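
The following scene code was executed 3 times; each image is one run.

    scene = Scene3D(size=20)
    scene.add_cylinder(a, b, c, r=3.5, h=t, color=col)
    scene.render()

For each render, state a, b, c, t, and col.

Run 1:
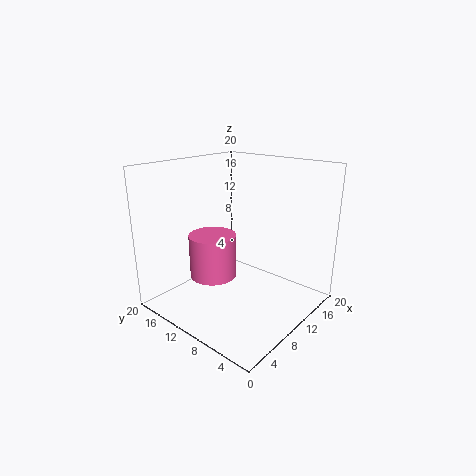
a = 9.5, b = 14.5, c = 3, t = 6.5, col = 'hotpink'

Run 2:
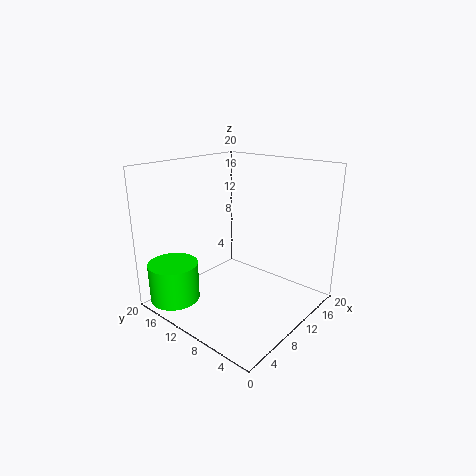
a = 3.5, b = 16.5, c = 1, t = 5.5, col = 'lime'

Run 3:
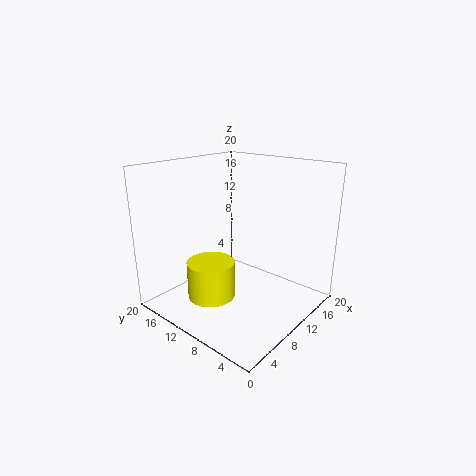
a = 8, b = 13.5, c = 0.5, t = 5.5, col = 'yellow'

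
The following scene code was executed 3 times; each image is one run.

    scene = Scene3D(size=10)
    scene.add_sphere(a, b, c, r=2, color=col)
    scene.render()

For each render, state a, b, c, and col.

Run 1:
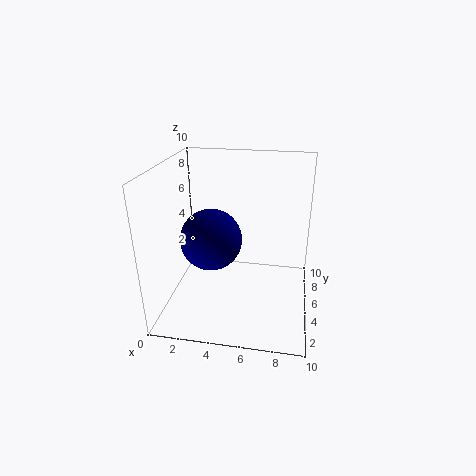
a = 3.5, b = 3.5, c = 5.5, col = 'navy'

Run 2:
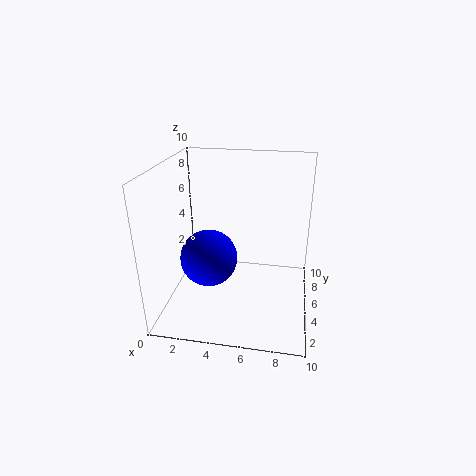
a = 3, b = 4.5, c = 3.5, col = 'blue'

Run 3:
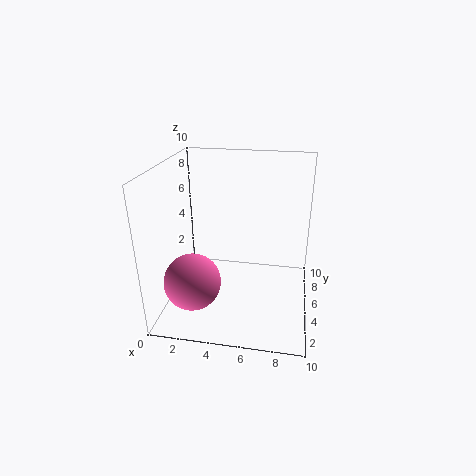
a = 2, b = 3.5, c = 2, col = 'hotpink'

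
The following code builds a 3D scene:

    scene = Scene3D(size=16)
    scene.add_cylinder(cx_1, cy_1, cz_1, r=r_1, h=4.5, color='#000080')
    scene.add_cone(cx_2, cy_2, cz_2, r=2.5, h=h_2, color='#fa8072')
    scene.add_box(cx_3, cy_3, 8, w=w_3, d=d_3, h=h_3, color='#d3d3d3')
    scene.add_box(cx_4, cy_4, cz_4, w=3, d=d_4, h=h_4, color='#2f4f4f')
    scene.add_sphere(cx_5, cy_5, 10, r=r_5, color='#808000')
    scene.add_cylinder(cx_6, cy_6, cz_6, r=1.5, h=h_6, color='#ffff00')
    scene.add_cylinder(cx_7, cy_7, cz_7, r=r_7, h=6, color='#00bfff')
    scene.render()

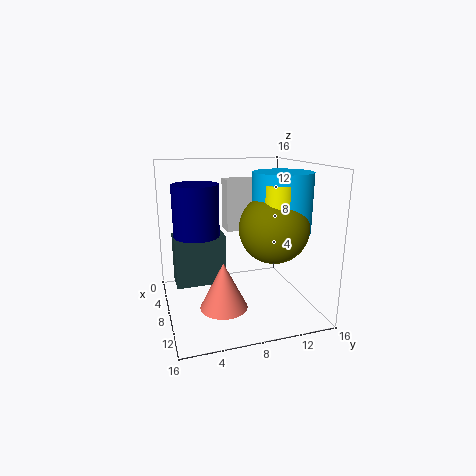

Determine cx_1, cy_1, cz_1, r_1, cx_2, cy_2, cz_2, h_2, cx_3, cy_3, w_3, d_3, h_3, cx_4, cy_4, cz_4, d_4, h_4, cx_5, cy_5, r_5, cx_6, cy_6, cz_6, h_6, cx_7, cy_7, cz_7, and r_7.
cx_1 = 13.5, cy_1 = 2.5, cz_1 = 10.5, r_1 = 2, cx_2 = 11, cy_2 = 5.5, cz_2 = 1.5, h_2 = 5, cx_3 = 3, cy_3 = 7.5, w_3 = 2.5, d_3 = 4, h_3 = 6, cx_4 = 5.5, cy_4 = 1, cz_4 = 3, d_4 = 5.5, h_4 = 5.5, cx_5 = 12, cy_5 = 10.5, r_5 = 3.5, cx_6 = 13, cy_6 = 10.5, cz_6 = 10.5, h_6 = 4, cx_7 = 11.5, cy_7 = 11.5, cz_7 = 9.5, r_7 = 3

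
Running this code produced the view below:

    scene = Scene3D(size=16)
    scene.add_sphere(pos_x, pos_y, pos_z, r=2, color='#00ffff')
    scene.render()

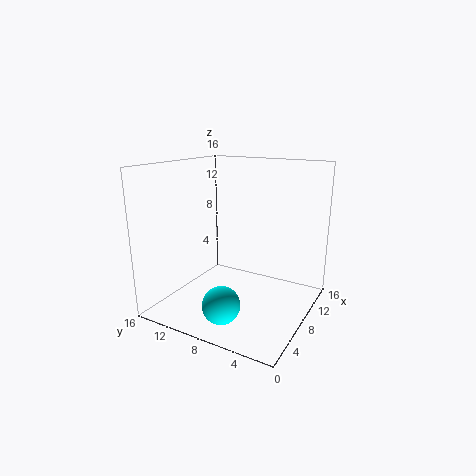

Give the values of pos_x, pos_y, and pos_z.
pos_x = 3.5
pos_y = 7.5
pos_z = 2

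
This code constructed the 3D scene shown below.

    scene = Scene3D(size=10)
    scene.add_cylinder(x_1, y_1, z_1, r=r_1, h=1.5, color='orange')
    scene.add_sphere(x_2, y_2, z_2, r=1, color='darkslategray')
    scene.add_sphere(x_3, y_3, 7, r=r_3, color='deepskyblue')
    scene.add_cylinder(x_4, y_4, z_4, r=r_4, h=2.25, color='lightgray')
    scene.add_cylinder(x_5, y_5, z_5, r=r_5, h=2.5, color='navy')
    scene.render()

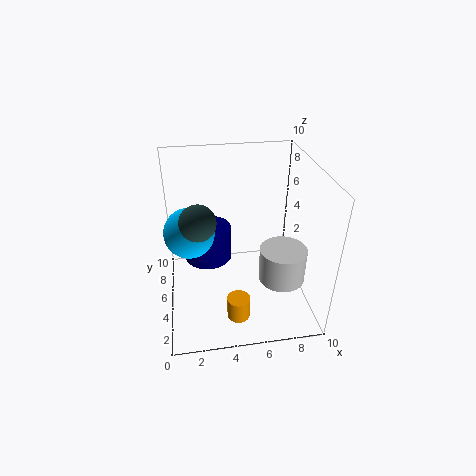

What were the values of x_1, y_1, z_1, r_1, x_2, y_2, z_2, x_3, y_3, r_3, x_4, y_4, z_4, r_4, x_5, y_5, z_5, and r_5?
x_1 = 4.5
y_1 = 1.75
z_1 = 1
r_1 = 0.75
x_2 = 2.25
y_2 = 1.5
z_2 = 8.5
x_3 = 1.75
y_3 = 3
r_3 = 1.5
x_4 = 7.5
y_4 = 2.5
z_4 = 3.25
r_4 = 1.5
x_5 = 3
y_5 = 6.75
z_5 = 2.5
r_5 = 1.75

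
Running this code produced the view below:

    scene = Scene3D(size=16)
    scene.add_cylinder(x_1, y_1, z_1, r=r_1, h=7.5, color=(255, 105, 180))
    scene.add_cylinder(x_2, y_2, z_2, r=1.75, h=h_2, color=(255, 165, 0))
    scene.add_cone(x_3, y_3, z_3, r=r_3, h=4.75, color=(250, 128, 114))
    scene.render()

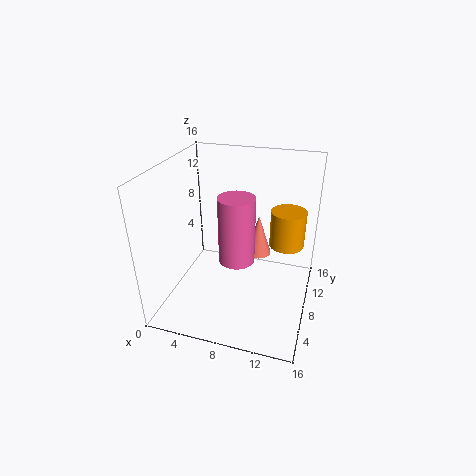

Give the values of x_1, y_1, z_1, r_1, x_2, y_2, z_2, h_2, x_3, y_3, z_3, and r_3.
x_1 = 8, y_1 = 7.5, z_1 = 5.5, r_1 = 2, x_2 = 13.5, y_2 = 7, z_2 = 8.75, h_2 = 3.75, x_3 = 9.75, y_3 = 10.5, z_3 = 5, r_3 = 1.5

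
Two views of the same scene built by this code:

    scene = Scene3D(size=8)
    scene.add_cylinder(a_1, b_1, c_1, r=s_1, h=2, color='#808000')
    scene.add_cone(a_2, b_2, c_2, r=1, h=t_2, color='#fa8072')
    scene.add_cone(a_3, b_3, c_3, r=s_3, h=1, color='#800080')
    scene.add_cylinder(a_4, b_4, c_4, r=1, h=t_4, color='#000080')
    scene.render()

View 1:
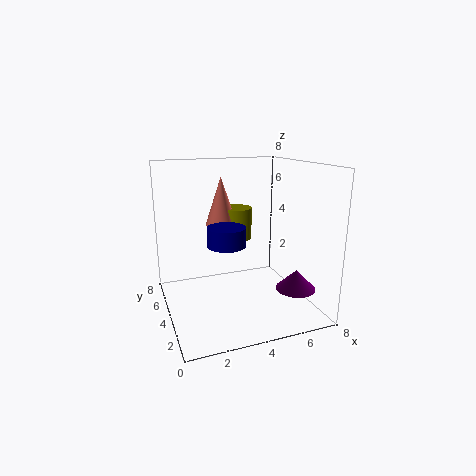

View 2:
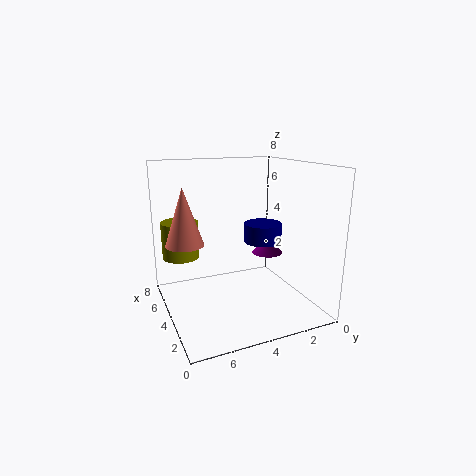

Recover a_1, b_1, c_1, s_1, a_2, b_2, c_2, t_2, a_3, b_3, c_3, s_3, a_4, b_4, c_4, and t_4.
a_1 = 5
b_1 = 7
c_1 = 3
s_1 = 1
a_2 = 4
b_2 = 7
c_2 = 4
t_2 = 3
a_3 = 6
b_3 = 1
c_3 = 2
s_3 = 1
a_4 = 3
b_4 = 3
c_4 = 4
t_4 = 1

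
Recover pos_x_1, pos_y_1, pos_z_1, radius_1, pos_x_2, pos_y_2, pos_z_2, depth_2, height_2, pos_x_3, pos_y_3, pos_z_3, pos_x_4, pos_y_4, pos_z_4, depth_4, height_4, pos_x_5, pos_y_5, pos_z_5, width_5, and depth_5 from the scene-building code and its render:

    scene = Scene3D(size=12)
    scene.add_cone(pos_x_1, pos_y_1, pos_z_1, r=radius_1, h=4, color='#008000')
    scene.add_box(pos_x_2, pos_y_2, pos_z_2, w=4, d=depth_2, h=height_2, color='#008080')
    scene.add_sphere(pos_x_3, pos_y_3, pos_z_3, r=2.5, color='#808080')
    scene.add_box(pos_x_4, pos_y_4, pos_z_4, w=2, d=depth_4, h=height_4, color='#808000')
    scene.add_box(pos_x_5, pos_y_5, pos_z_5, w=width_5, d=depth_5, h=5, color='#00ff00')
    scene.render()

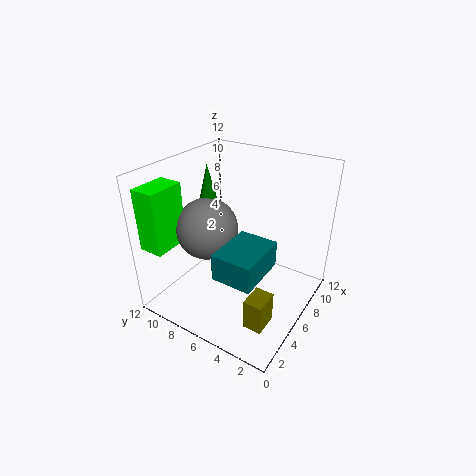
pos_x_1 = 5.5
pos_y_1 = 8.5
pos_z_1 = 8
radius_1 = 1
pos_x_2 = 1
pos_y_2 = 2
pos_z_2 = 5.5
depth_2 = 3
height_2 = 2
pos_x_3 = 4.5
pos_y_3 = 8
pos_z_3 = 7
pos_x_4 = 2
pos_y_4 = 1.5
pos_z_4 = 1
depth_4 = 1.5
height_4 = 2.5
pos_x_5 = 0.5
pos_y_5 = 9.5
pos_z_5 = 6
width_5 = 3
depth_5 = 2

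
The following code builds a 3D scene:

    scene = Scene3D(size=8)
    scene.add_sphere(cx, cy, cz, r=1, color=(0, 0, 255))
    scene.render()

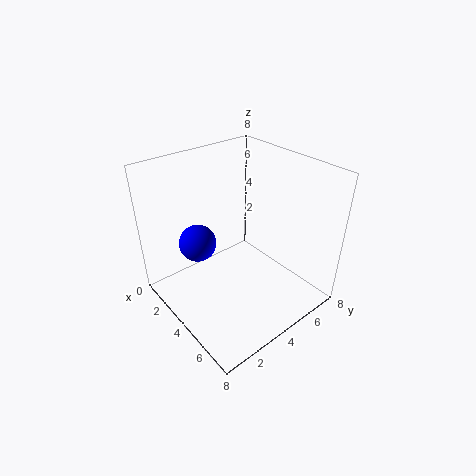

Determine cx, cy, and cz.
cx = 3
cy = 2
cz = 4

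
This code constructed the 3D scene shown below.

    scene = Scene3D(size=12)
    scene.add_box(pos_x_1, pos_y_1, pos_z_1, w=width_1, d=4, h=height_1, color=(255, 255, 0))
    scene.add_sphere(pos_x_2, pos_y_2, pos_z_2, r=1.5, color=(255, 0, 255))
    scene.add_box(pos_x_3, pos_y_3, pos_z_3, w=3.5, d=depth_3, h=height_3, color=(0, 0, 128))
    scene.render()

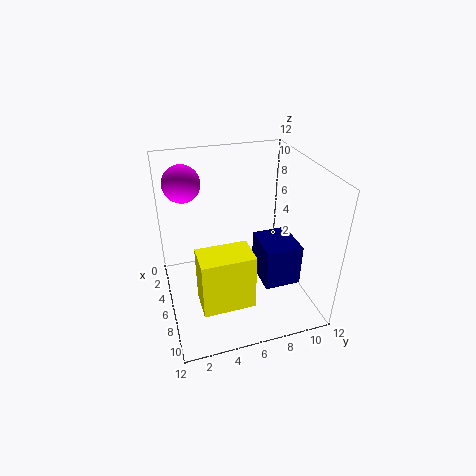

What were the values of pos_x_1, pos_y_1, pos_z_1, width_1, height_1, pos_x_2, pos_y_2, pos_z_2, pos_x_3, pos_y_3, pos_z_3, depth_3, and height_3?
pos_x_1 = 8, pos_y_1 = 2, pos_z_1 = 2.5, width_1 = 2.5, height_1 = 4.5, pos_x_2 = 4, pos_y_2 = 2, pos_z_2 = 10.5, pos_x_3 = 5.5, pos_y_3 = 7.5, pos_z_3 = 2.5, depth_3 = 3, height_3 = 3.5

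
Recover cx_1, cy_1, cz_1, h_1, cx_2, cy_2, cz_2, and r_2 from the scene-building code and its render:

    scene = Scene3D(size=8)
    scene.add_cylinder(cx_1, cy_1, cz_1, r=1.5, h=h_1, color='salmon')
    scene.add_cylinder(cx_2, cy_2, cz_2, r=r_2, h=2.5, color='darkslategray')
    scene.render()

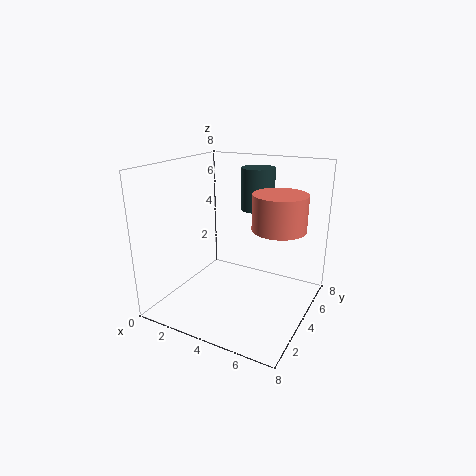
cx_1 = 6
cy_1 = 5
cz_1 = 4.5
h_1 = 2
cx_2 = 4
cy_2 = 6.5
cz_2 = 5
r_2 = 1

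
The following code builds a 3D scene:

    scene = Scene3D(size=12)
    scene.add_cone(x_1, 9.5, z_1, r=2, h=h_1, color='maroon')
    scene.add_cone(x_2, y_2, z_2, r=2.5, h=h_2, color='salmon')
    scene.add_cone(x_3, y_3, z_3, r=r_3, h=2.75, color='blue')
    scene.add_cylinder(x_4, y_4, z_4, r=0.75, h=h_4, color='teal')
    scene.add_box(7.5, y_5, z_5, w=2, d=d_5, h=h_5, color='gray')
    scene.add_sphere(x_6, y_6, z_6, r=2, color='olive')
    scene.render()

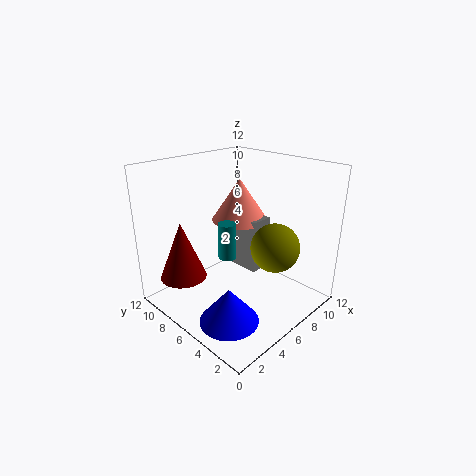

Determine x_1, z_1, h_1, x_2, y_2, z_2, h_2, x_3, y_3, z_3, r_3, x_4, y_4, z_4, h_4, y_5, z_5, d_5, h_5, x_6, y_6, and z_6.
x_1 = 2.75
z_1 = 2.25
h_1 = 5
x_2 = 8.25
y_2 = 8
z_2 = 6.5
h_2 = 3.75
x_3 = 2.25
y_3 = 3.25
z_3 = 1.25
r_3 = 2.25
x_4 = 5
y_4 = 6.25
z_4 = 4.5
h_4 = 3
y_5 = 5.5
z_5 = 2.25
d_5 = 3
h_5 = 4.75
x_6 = 7.5
y_6 = 3.25
z_6 = 5.5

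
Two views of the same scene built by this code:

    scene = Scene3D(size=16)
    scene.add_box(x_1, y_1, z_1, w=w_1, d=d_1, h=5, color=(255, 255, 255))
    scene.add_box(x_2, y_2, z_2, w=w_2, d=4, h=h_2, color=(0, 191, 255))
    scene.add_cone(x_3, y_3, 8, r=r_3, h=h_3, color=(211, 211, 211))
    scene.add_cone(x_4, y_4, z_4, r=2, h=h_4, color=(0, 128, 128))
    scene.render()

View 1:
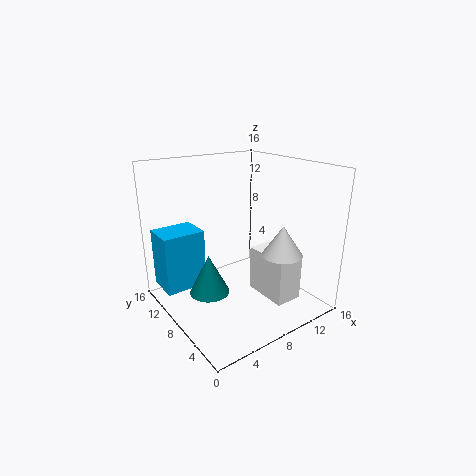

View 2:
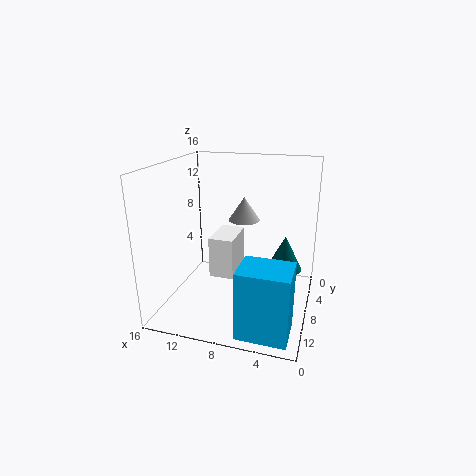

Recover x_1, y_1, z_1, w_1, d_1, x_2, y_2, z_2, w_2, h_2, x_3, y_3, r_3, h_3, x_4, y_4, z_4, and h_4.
x_1 = 9, y_1 = 2, z_1 = 2, w_1 = 3, d_1 = 5, x_2 = 1, y_2 = 12, z_2 = 1, w_2 = 5, h_2 = 7, x_3 = 9, y_3 = 2, r_3 = 2, h_3 = 3, x_4 = 3, y_4 = 6, z_4 = 4, h_4 = 4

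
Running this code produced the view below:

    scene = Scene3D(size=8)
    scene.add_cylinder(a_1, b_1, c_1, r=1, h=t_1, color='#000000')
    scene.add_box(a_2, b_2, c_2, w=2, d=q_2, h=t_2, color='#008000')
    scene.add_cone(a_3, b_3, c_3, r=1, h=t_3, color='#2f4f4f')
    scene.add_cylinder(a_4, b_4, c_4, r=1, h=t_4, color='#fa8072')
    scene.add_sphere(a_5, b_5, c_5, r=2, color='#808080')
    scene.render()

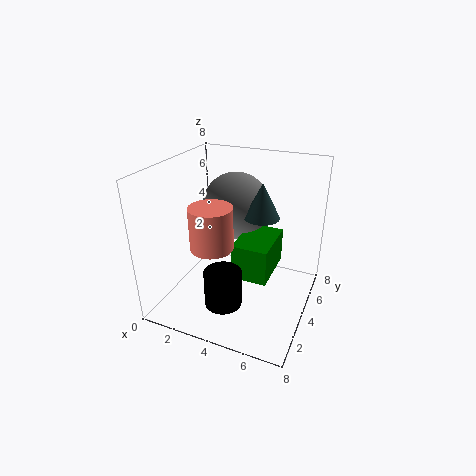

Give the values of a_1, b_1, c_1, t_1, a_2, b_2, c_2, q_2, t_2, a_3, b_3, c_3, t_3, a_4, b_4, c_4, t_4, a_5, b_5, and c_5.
a_1 = 4, b_1 = 2, c_1 = 1, t_1 = 2, a_2 = 4, b_2 = 3, c_2 = 2, q_2 = 3, t_2 = 2, a_3 = 5, b_3 = 5, c_3 = 5, t_3 = 2, a_4 = 4, b_4 = 1, c_4 = 5, t_4 = 2, a_5 = 3, b_5 = 6, c_5 = 5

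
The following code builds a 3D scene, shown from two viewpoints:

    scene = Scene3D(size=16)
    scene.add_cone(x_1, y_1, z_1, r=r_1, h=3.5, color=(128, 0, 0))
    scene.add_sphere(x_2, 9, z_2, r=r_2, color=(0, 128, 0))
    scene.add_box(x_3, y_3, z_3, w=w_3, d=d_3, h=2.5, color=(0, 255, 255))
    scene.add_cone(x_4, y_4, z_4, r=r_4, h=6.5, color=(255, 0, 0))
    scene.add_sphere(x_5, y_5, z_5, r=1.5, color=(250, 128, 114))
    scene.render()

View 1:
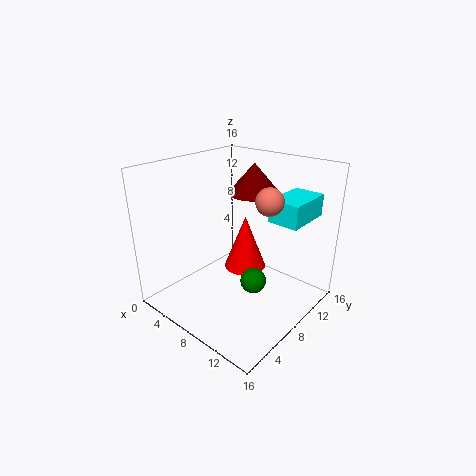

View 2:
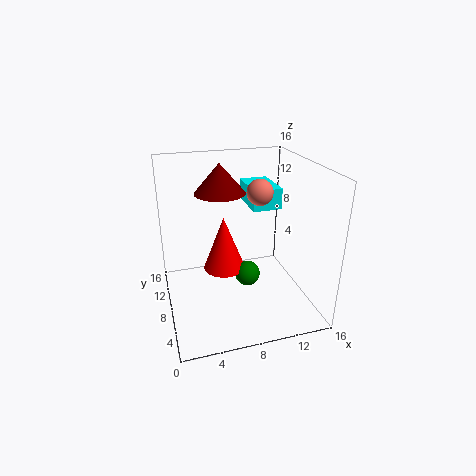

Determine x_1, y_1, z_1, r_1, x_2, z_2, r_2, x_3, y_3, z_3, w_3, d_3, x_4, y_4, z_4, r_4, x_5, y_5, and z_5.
x_1 = 7; y_1 = 12; z_1 = 12; r_1 = 3; x_2 = 9.5; z_2 = 2.5; r_2 = 1.5; x_3 = 10.5; y_3 = 10; z_3 = 10; w_3 = 3.5; d_3 = 5.5; x_4 = 7; y_4 = 10.5; z_4 = 3; r_4 = 2.5; x_5 = 11; y_5 = 9.5; z_5 = 12.5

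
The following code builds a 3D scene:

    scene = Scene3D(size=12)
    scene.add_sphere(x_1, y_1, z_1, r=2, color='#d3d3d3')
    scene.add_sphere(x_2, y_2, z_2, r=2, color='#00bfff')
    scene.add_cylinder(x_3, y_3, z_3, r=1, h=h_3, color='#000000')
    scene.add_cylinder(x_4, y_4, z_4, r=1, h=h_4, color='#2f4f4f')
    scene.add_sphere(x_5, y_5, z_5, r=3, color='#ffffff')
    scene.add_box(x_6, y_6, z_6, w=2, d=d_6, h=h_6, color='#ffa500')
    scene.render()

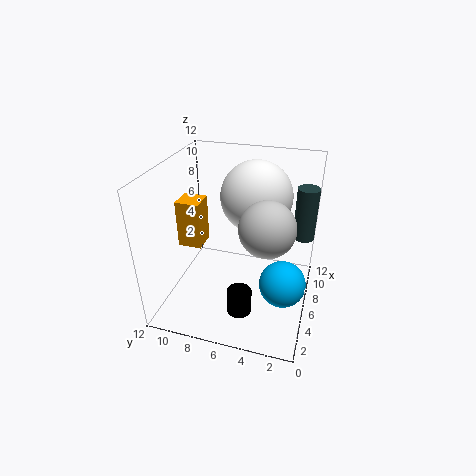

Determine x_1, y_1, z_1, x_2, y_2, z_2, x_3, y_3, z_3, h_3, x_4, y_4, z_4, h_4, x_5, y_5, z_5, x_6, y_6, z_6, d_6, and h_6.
x_1 = 3
y_1 = 3
z_1 = 9
x_2 = 6
y_2 = 2
z_2 = 2
x_3 = 3
y_3 = 5
z_3 = 1
h_3 = 2
x_4 = 11
y_4 = 1
z_4 = 4
h_4 = 5
x_5 = 8
y_5 = 5
z_5 = 9
x_6 = 5
y_6 = 9
z_6 = 5
d_6 = 2
h_6 = 4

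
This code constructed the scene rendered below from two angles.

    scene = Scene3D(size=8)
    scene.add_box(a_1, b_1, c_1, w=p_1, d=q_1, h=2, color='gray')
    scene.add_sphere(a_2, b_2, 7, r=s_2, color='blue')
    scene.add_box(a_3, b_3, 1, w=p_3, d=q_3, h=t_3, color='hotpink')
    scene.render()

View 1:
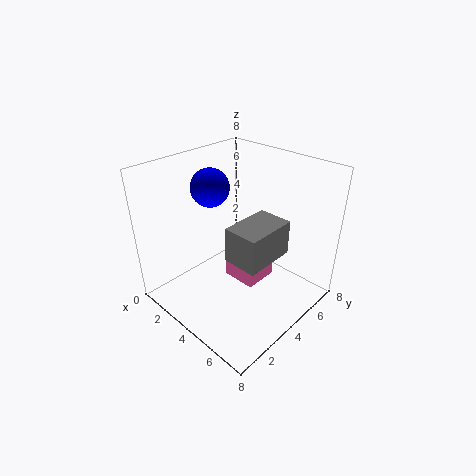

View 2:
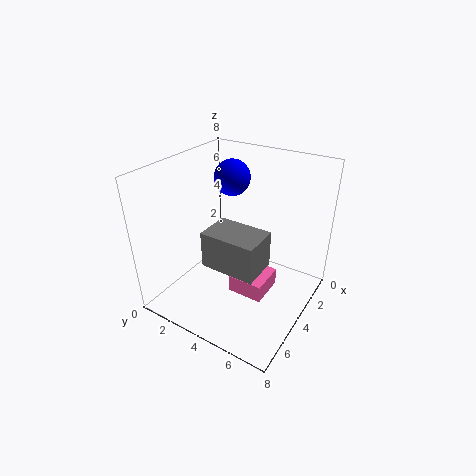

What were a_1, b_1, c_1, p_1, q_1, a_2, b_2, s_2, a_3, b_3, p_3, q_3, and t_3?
a_1 = 4, b_1 = 3, c_1 = 3, p_1 = 2, q_1 = 3, a_2 = 3, b_2 = 3, s_2 = 1, a_3 = 3, b_3 = 4, p_3 = 2, q_3 = 2, t_3 = 1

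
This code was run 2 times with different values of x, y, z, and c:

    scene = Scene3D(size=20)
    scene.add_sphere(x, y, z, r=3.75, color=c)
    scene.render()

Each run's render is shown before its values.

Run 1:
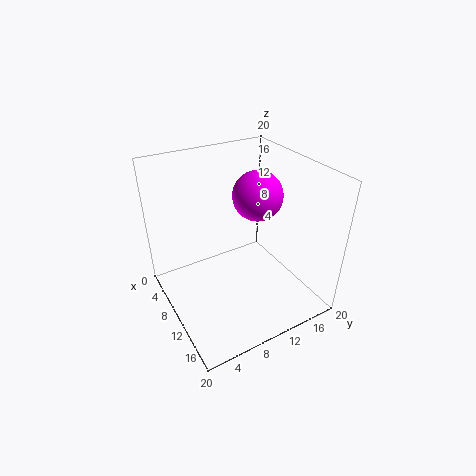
x = 6.75; y = 15.25; z = 13.75; c = 'magenta'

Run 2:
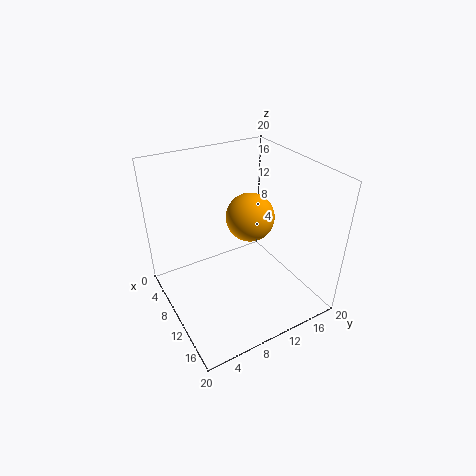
x = 6; y = 14.5; z = 10; c = 'orange'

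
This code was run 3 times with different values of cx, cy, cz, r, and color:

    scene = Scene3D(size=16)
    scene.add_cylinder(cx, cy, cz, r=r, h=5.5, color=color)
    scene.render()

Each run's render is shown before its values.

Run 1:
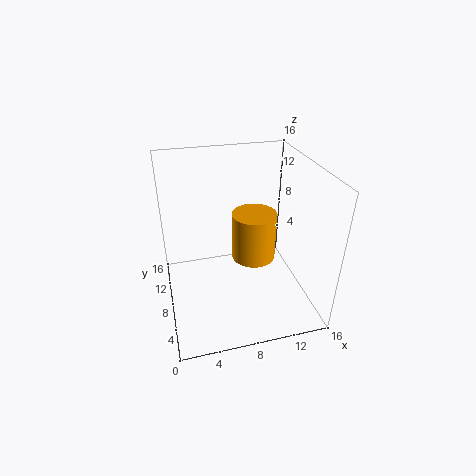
cx = 10
cy = 8.5
cz = 5
r = 2.5
color = 'orange'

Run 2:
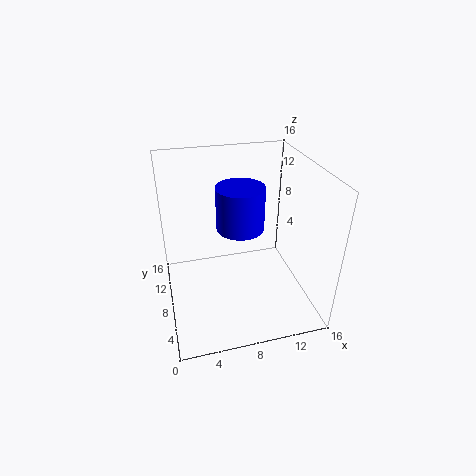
cx = 9.5
cy = 12.5
cz = 6.5
r = 3
color = 'blue'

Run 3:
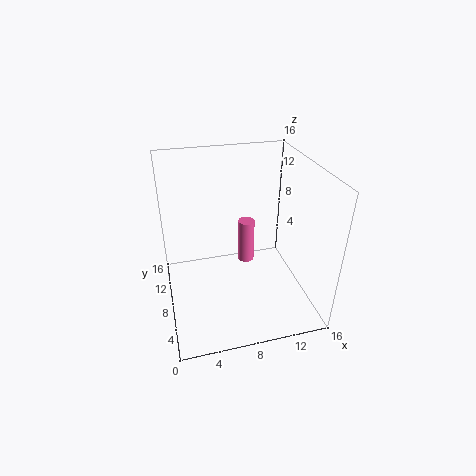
cx = 10
cy = 11.5
cz = 2.5
r = 1
color = 'hotpink'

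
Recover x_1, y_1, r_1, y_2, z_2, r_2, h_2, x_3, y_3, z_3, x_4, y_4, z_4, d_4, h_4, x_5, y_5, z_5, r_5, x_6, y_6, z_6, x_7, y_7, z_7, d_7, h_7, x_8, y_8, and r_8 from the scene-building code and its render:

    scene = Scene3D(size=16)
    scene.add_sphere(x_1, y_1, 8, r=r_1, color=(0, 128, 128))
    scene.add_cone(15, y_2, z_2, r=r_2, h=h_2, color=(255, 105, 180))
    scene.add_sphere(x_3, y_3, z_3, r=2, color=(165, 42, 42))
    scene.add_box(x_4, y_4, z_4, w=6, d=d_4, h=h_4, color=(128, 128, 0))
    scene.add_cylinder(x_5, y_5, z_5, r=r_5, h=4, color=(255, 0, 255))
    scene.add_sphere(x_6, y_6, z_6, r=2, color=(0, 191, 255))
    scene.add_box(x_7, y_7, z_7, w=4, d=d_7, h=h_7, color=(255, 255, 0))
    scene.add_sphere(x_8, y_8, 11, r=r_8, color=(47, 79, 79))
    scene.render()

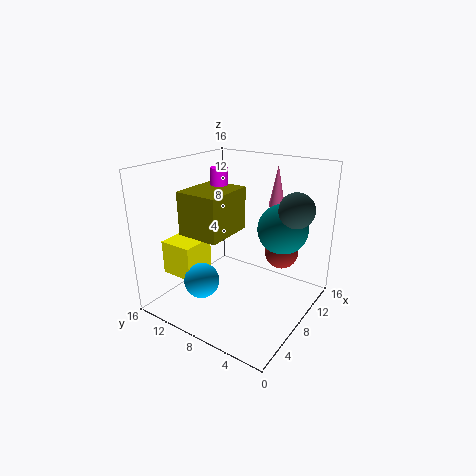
x_1 = 13, y_1 = 5, r_1 = 3, y_2 = 7, z_2 = 10, r_2 = 1, h_2 = 5, x_3 = 13, y_3 = 5, z_3 = 5, x_4 = 5, y_4 = 9, z_4 = 8, d_4 = 5, h_4 = 5, x_5 = 10, y_5 = 12, z_5 = 11, r_5 = 1, x_6 = 5, y_6 = 11, z_6 = 3, x_7 = 4, y_7 = 12, z_7 = 3, d_7 = 4, h_7 = 4, x_8 = 12, y_8 = 3, r_8 = 2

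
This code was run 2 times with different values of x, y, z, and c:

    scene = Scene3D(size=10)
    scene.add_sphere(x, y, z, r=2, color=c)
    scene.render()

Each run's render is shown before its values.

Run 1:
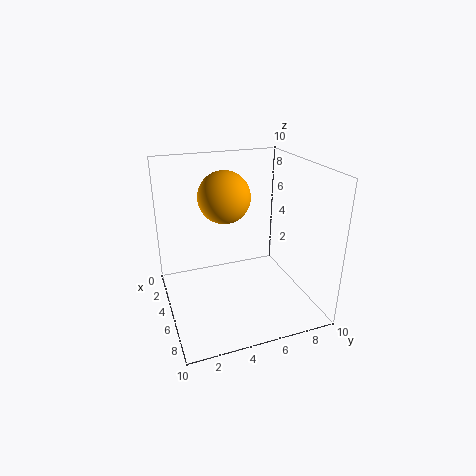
x = 2; y = 5; z = 7; c = 'orange'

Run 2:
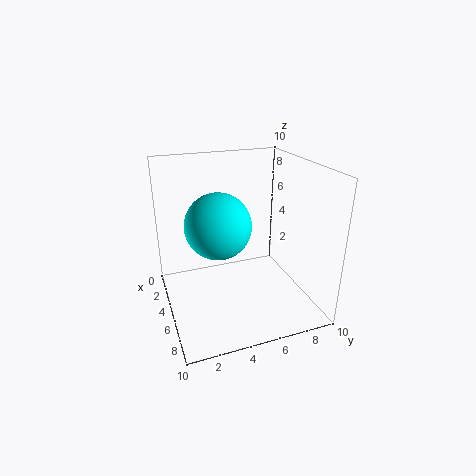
x = 7; y = 3; z = 7; c = 'cyan'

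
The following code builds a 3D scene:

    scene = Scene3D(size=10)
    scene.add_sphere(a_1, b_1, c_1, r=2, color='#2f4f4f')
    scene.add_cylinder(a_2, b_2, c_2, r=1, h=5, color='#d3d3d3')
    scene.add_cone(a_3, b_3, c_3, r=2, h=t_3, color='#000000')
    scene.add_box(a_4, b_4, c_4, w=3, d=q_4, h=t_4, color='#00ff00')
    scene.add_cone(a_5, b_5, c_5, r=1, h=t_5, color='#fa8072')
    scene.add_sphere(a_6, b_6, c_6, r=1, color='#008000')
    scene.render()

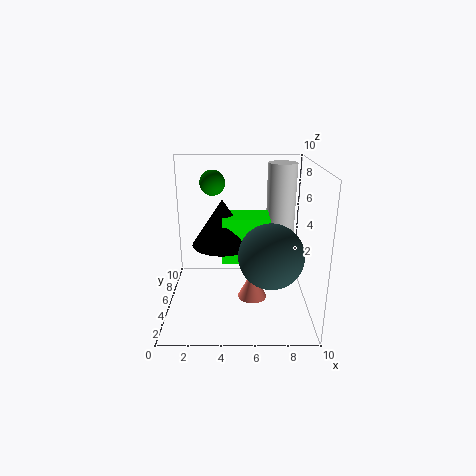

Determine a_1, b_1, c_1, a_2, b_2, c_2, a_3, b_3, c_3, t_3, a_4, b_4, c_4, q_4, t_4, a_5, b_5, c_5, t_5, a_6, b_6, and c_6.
a_1 = 7, b_1 = 2, c_1 = 5, a_2 = 8, b_2 = 6, c_2 = 5, a_3 = 4, b_3 = 4, c_3 = 5, t_3 = 3, a_4 = 4, b_4 = 3, c_4 = 4, q_4 = 2, t_4 = 3, a_5 = 6, b_5 = 4, c_5 = 1, t_5 = 2, a_6 = 3, b_6 = 9, c_6 = 8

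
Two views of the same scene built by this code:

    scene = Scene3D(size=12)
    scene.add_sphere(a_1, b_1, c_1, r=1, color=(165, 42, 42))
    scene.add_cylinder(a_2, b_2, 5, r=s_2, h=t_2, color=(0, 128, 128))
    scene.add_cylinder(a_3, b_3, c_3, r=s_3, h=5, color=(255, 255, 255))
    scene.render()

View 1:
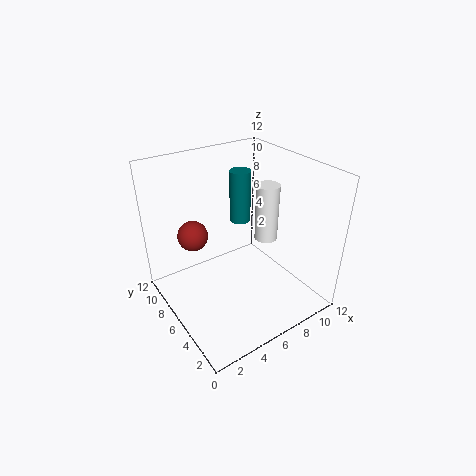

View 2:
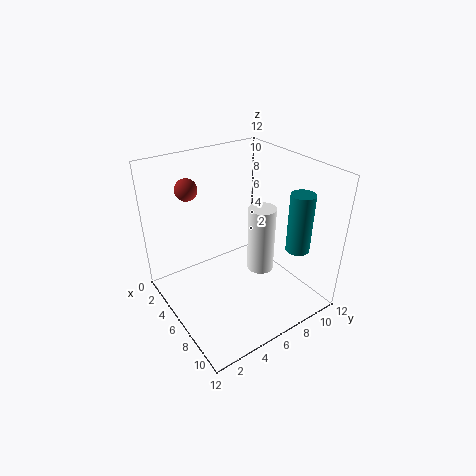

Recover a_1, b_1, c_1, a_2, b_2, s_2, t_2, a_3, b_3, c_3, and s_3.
a_1 = 1; b_1 = 4; c_1 = 9; a_2 = 9; b_2 = 10; s_2 = 1; t_2 = 5; a_3 = 9; b_3 = 6; c_3 = 5; s_3 = 1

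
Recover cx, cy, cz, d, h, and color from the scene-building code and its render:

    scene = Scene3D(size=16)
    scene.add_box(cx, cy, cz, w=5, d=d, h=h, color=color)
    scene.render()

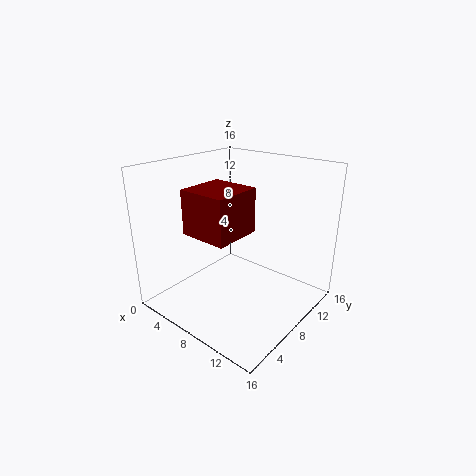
cx = 6
cy = 2
cz = 10
d = 5
h = 4.5
color = 'maroon'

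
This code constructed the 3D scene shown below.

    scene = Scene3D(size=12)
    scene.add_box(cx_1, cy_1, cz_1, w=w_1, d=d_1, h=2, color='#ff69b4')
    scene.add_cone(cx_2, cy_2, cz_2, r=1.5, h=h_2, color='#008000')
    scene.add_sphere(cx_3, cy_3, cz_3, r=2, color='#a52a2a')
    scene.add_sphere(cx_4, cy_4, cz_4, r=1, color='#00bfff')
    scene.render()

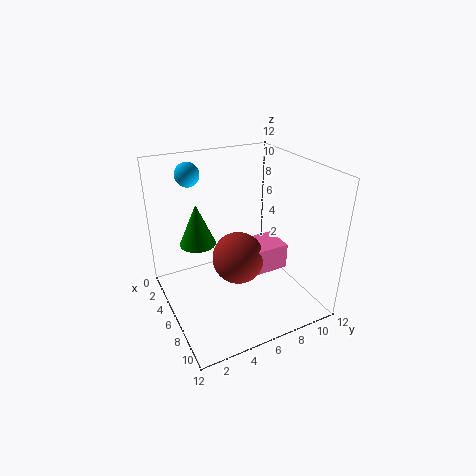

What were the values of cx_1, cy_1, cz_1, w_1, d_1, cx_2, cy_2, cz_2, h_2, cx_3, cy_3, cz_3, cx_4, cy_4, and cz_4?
cx_1 = 7
cy_1 = 5
cz_1 = 4.5
w_1 = 2.5
d_1 = 3.5
cx_2 = 4.5
cy_2 = 3
cz_2 = 5.5
h_2 = 3.5
cx_3 = 8
cy_3 = 5
cz_3 = 5.5
cx_4 = 3
cy_4 = 3
cz_4 = 11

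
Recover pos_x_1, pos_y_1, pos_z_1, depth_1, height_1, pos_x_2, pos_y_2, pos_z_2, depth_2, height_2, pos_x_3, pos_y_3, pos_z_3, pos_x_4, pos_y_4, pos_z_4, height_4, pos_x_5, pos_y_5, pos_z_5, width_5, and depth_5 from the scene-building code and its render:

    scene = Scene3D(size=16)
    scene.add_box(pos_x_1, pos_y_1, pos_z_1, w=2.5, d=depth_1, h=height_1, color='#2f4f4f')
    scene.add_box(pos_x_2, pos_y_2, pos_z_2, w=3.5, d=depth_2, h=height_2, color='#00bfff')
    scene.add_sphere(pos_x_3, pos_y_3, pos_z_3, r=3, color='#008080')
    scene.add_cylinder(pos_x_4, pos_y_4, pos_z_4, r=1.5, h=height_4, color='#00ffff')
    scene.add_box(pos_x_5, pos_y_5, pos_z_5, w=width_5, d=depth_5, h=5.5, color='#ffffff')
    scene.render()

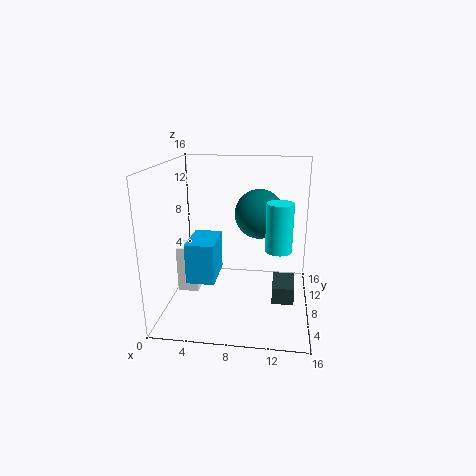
pos_x_1 = 12
pos_y_1 = 7
pos_z_1 = 0.5
depth_1 = 4
height_1 = 2
pos_x_2 = 1.5
pos_y_2 = 8.5
pos_z_2 = 1.5
depth_2 = 5.5
height_2 = 5
pos_x_3 = 10
pos_y_3 = 12.5
pos_z_3 = 9.5
pos_x_4 = 12.5
pos_y_4 = 8.5
pos_z_4 = 6.5
height_4 = 5.5
pos_x_5 = 0.5
pos_y_5 = 8.5
pos_z_5 = 0.5
width_5 = 2.5
depth_5 = 3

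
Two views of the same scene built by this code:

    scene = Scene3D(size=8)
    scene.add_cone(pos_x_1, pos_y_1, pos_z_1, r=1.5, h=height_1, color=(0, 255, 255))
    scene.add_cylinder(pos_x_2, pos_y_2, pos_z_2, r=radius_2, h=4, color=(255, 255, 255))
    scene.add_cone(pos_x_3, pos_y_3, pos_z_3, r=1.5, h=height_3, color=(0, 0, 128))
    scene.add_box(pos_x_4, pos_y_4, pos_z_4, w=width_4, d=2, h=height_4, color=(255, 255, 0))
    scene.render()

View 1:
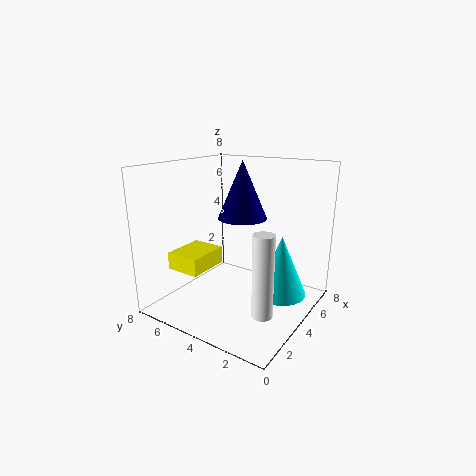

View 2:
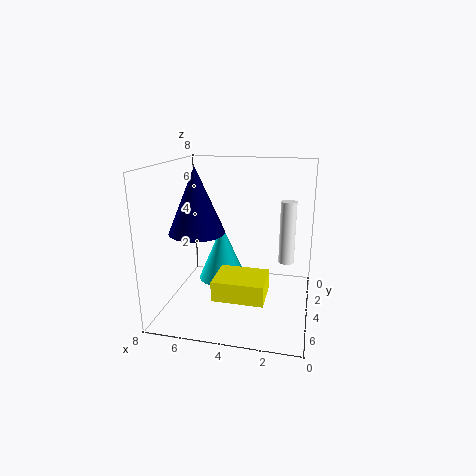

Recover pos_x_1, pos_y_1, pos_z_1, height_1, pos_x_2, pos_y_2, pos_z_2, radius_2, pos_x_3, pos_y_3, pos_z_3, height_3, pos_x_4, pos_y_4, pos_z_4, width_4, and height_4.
pos_x_1 = 5.5; pos_y_1 = 2; pos_z_1 = 0.5; height_1 = 3.5; pos_x_2 = 1.5; pos_y_2 = 1; pos_z_2 = 1.5; radius_2 = 0.5; pos_x_3 = 6; pos_y_3 = 5; pos_z_3 = 4.5; height_3 = 3.5; pos_x_4 = 2; pos_y_4 = 5.5; pos_z_4 = 2; width_4 = 2.5; height_4 = 1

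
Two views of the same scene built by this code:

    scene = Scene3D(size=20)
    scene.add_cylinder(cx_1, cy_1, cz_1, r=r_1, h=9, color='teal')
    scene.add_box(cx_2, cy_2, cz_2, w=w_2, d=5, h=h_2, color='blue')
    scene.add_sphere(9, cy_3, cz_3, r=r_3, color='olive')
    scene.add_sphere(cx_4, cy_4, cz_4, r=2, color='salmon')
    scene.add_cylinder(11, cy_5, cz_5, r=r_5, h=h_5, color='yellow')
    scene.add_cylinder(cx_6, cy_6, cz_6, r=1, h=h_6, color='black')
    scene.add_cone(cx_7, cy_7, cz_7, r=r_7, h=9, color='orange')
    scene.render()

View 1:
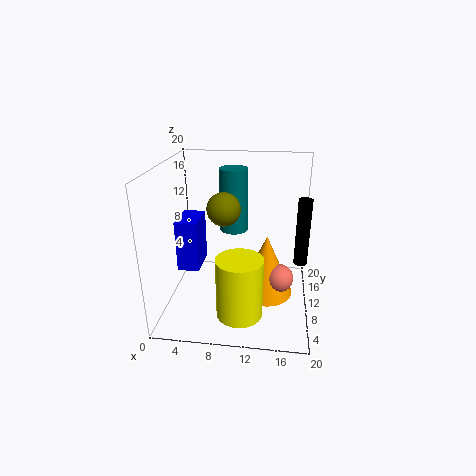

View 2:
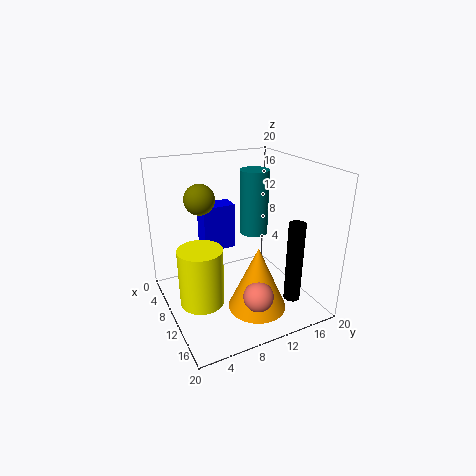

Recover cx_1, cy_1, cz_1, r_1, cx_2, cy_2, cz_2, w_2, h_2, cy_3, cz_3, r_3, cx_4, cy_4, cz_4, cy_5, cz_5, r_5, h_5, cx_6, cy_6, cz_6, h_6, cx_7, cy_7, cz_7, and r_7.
cx_1 = 9; cy_1 = 13; cz_1 = 10; r_1 = 2; cx_2 = 2; cy_2 = 7; cz_2 = 6; w_2 = 3; h_2 = 7; cy_3 = 5; cz_3 = 16; r_3 = 2; cx_4 = 16; cy_4 = 10; cz_4 = 4; cy_5 = 4; cz_5 = 2; r_5 = 3; h_5 = 8; cx_6 = 19; cy_6 = 13; cz_6 = 5; h_6 = 10; cx_7 = 14; cy_7 = 11; cz_7 = 1; r_7 = 4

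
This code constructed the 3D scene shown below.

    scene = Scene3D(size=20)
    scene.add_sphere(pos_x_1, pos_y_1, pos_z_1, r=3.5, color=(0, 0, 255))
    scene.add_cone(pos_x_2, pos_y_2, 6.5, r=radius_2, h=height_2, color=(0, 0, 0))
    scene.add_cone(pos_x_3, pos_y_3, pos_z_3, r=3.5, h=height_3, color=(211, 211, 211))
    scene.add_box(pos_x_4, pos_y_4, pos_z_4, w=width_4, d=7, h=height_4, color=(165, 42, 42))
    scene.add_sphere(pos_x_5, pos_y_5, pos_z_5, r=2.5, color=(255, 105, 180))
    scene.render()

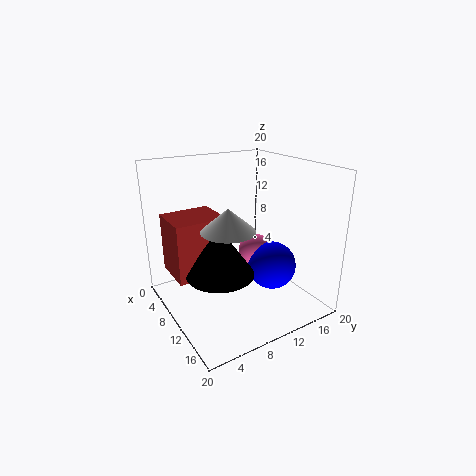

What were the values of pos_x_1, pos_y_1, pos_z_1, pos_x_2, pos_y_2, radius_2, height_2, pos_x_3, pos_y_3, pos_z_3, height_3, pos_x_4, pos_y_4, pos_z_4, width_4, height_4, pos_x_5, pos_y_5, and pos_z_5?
pos_x_1 = 11.5
pos_y_1 = 15
pos_z_1 = 5
pos_x_2 = 12
pos_y_2 = 6
radius_2 = 4.5
height_2 = 6.5
pos_x_3 = 12.5
pos_y_3 = 7
pos_z_3 = 12.5
height_3 = 3
pos_x_4 = 4.5
pos_y_4 = 1
pos_z_4 = 5.5
width_4 = 6
height_4 = 8
pos_x_5 = 8.5
pos_y_5 = 14
pos_z_5 = 6.5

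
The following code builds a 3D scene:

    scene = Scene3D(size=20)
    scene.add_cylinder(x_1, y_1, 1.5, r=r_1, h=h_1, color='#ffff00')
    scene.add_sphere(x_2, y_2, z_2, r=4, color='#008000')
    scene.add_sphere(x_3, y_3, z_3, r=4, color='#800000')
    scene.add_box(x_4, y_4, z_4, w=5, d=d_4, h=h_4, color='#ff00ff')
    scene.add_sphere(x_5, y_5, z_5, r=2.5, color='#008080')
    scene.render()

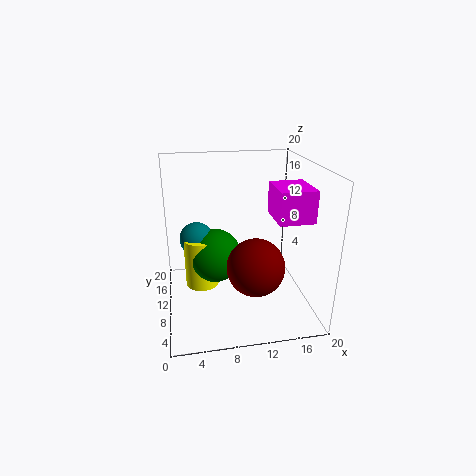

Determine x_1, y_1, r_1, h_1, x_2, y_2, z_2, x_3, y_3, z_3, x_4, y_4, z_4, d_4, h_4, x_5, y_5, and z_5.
x_1 = 5
y_1 = 13
r_1 = 2.5
h_1 = 7.5
x_2 = 7
y_2 = 13
z_2 = 6
x_3 = 12
y_3 = 7.5
z_3 = 6.5
x_4 = 15
y_4 = 7
z_4 = 12.5
d_4 = 6
h_4 = 4.5
x_5 = 4.5
y_5 = 14
z_5 = 8.5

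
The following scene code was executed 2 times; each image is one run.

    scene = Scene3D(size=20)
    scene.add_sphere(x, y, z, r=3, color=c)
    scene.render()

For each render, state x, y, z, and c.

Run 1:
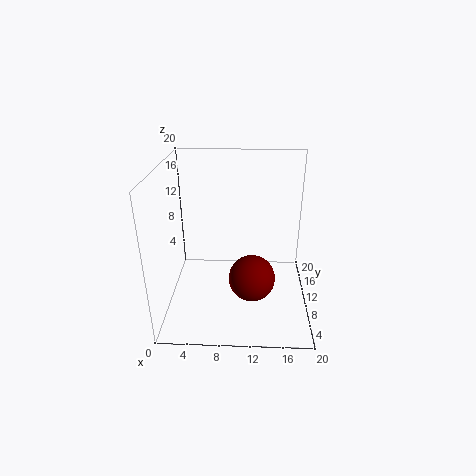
x = 12
y = 5.5
z = 6.5
c = 'maroon'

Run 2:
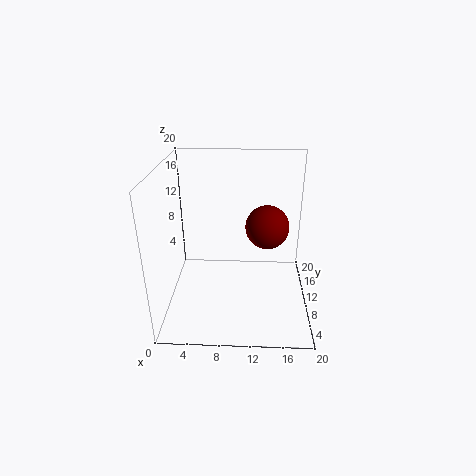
x = 14
y = 10.5
z = 11.5
c = 'maroon'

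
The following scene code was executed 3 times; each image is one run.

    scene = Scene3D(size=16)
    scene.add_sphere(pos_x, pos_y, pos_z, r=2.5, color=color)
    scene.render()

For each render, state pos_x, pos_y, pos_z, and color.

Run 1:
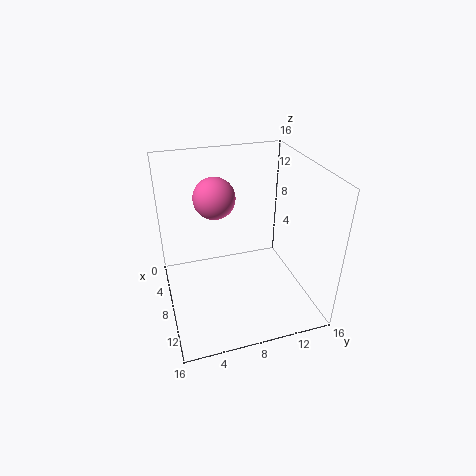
pos_x = 3.5, pos_y = 6.5, pos_z = 11, color = 'hotpink'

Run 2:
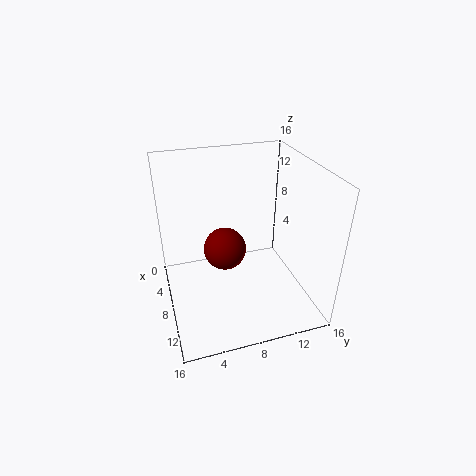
pos_x = 6, pos_y = 7, pos_z = 5.5, color = 'maroon'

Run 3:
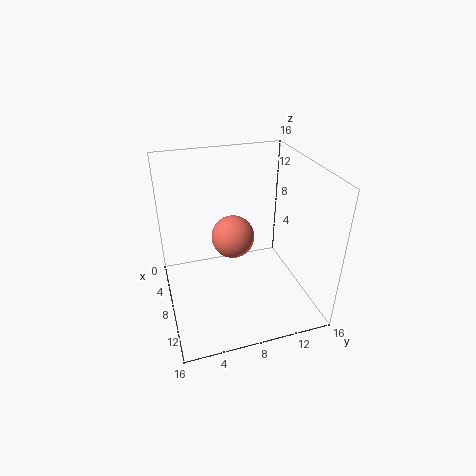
pos_x = 6, pos_y = 8, pos_z = 7, color = 'salmon'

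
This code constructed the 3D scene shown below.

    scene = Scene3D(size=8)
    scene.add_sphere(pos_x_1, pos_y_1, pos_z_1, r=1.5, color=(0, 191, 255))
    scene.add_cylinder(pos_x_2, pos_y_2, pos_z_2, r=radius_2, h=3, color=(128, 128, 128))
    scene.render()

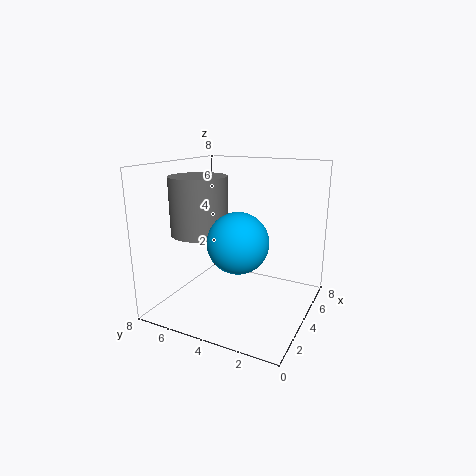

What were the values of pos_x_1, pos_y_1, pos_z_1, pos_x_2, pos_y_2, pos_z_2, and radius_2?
pos_x_1 = 2, pos_y_1 = 3, pos_z_1 = 4.5, pos_x_2 = 2.5, pos_y_2 = 5.5, pos_z_2 = 4.5, radius_2 = 1.5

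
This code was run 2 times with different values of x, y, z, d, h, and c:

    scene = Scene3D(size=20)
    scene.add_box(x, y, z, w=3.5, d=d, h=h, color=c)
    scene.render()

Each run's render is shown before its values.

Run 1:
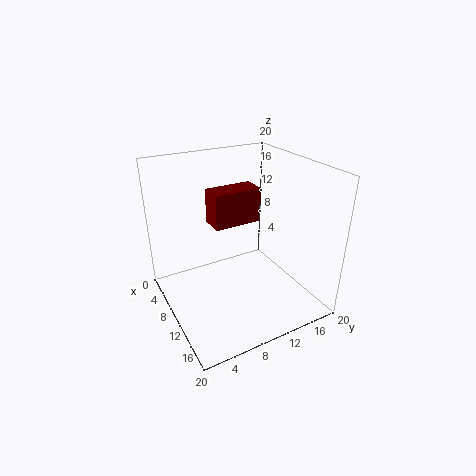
x = 5, y = 7.5, z = 11, d = 7, h = 5, c = 'maroon'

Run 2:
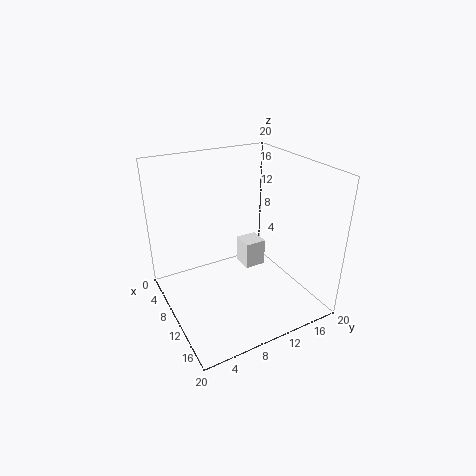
x = 1.5, y = 14.5, z = 0.5, d = 3.5, h = 4.5, c = 'white'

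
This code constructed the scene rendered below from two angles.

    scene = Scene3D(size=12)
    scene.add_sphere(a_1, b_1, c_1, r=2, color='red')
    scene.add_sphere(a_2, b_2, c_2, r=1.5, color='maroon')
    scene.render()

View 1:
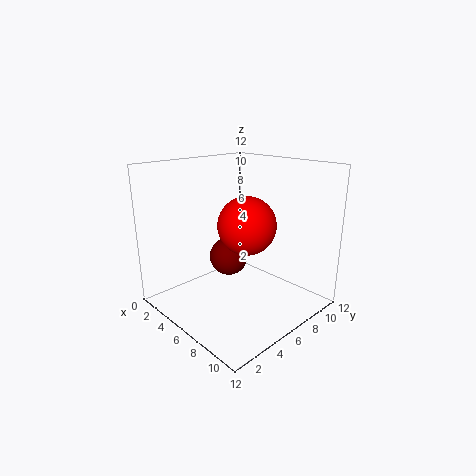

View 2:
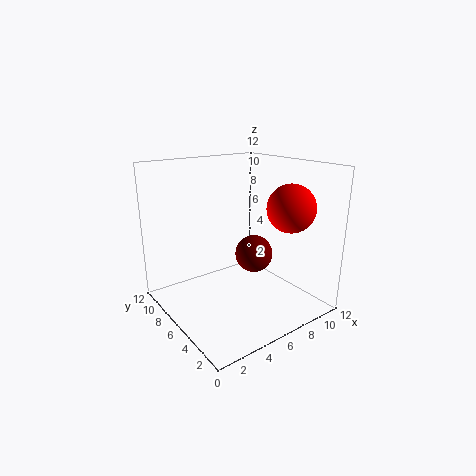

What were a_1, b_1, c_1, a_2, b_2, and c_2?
a_1 = 9.5, b_1 = 3.5, c_1 = 8.5, a_2 = 6.5, b_2 = 4.5, c_2 = 5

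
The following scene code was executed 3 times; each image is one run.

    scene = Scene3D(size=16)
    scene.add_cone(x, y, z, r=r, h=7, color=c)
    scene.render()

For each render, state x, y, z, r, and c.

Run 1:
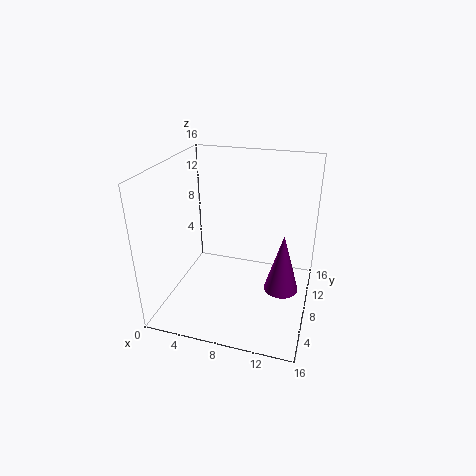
x = 13
y = 9
z = 1.5
r = 2
c = 'purple'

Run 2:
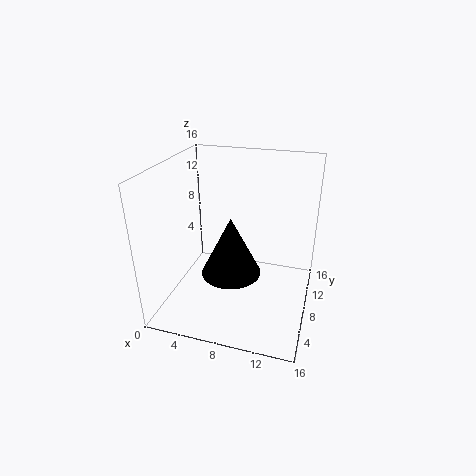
x = 7
y = 8.5
z = 3
r = 3.5
c = 'black'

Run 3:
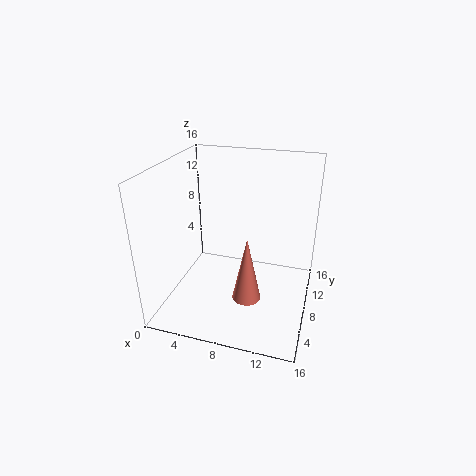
x = 10
y = 4.5
z = 3
r = 1.5
c = 'salmon'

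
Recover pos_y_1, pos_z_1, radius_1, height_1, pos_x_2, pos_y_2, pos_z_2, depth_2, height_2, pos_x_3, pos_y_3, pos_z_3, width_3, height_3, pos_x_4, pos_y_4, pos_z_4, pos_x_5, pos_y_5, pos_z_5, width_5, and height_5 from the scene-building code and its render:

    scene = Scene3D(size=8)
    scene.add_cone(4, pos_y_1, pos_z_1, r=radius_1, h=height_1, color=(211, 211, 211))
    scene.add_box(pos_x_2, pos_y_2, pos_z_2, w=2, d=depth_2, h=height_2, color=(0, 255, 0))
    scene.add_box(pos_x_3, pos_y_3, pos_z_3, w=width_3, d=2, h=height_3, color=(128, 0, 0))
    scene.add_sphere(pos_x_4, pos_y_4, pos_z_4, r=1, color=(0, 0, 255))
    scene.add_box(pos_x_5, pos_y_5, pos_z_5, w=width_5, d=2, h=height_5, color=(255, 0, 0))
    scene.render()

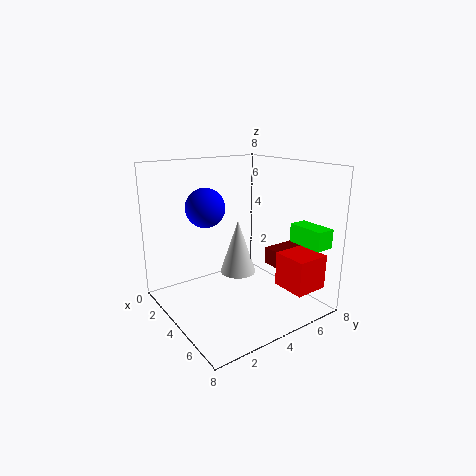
pos_y_1 = 4; pos_z_1 = 2; radius_1 = 1; height_1 = 3; pos_x_2 = 6; pos_y_2 = 6; pos_z_2 = 4; depth_2 = 1; height_2 = 1; pos_x_3 = 4; pos_y_3 = 6; pos_z_3 = 2; width_3 = 1; height_3 = 1; pos_x_4 = 4; pos_y_4 = 2; pos_z_4 = 6; pos_x_5 = 5; pos_y_5 = 6; pos_z_5 = 1; width_5 = 2; height_5 = 2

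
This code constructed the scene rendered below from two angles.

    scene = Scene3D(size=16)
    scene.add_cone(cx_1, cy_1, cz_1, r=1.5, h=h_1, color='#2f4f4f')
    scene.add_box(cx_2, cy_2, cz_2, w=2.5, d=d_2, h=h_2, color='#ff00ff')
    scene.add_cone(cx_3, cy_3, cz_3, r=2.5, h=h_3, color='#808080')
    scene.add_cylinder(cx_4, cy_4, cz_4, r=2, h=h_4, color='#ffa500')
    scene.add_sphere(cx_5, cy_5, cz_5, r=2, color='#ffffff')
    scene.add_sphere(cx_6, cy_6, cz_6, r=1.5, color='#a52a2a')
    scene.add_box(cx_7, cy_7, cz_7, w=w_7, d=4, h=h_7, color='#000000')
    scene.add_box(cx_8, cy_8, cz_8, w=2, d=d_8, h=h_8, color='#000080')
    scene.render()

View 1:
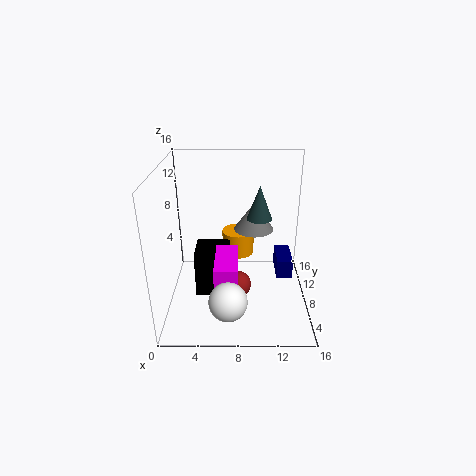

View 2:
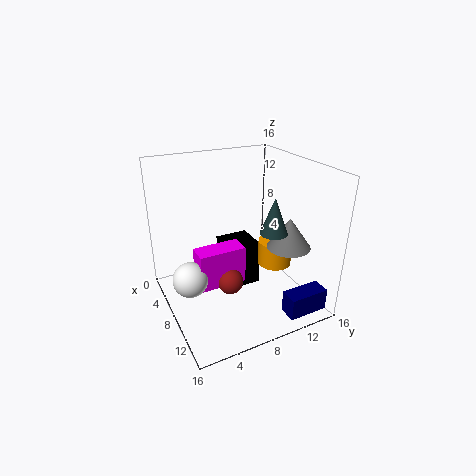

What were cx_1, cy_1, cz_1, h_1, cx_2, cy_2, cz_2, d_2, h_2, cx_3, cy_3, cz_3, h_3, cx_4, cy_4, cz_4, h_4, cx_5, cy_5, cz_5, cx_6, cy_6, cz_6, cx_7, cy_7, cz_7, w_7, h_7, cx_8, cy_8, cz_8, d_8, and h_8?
cx_1 = 10.5
cy_1 = 11
cz_1 = 9
h_1 = 4
cx_2 = 5.5
cy_2 = 3.5
cz_2 = 2
d_2 = 5.5
h_2 = 4.5
cx_3 = 10
cy_3 = 13.5
cz_3 = 6.5
h_3 = 3.5
cx_4 = 8
cy_4 = 13
cz_4 = 3.5
h_4 = 3
cx_5 = 7
cy_5 = 2.5
cz_5 = 3.5
cx_6 = 8
cy_6 = 7
cz_6 = 2.5
cx_7 = 3
cy_7 = 7.5
cz_7 = 0.5
w_7 = 4
h_7 = 5.5
cx_8 = 13
cy_8 = 11
cz_8 = 0.5
d_8 = 4.5
h_8 = 2.5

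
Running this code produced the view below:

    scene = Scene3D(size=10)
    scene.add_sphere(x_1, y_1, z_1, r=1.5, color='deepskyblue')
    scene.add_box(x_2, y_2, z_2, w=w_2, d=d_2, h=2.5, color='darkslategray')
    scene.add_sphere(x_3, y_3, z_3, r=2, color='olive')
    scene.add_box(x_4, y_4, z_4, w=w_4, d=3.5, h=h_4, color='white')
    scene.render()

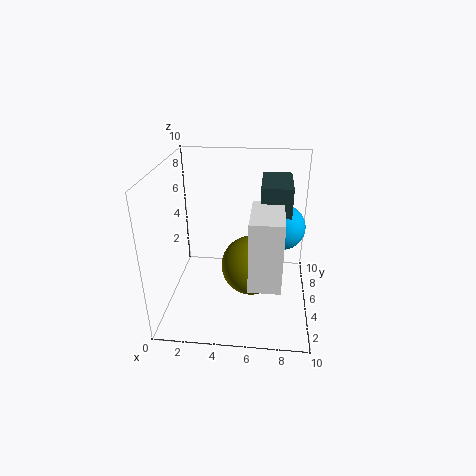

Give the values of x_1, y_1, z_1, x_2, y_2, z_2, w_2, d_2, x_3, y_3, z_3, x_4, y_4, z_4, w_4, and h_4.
x_1 = 8; y_1 = 5; z_1 = 6; x_2 = 6.5; y_2 = 4; z_2 = 6.5; w_2 = 2; d_2 = 3.5; x_3 = 6; y_3 = 4; z_3 = 3.5; x_4 = 6; y_4 = 1; z_4 = 3.5; w_4 = 2; h_4 = 4.5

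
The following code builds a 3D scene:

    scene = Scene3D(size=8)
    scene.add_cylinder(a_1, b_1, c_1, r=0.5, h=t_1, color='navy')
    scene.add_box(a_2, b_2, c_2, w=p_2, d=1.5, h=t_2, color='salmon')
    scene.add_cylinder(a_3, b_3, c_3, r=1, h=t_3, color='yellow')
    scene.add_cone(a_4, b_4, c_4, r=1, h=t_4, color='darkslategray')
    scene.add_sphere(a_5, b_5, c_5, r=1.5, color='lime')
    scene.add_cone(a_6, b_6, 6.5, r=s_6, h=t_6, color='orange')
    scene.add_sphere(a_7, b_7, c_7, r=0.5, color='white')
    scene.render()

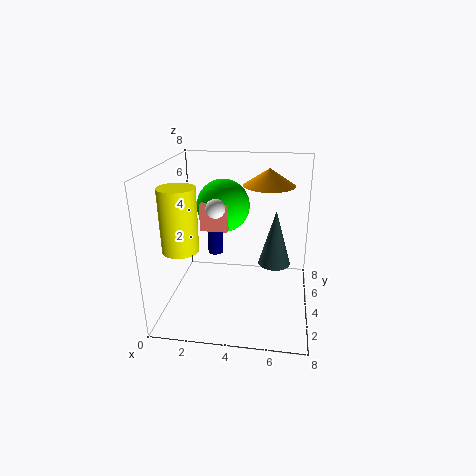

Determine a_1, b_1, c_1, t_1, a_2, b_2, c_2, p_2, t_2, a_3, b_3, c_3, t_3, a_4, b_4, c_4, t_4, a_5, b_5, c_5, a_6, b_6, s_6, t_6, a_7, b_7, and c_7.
a_1 = 2; b_1 = 7; c_1 = 1.5; t_1 = 2; a_2 = 2; b_2 = 3.5; c_2 = 4.5; p_2 = 1.5; t_2 = 1.5; a_3 = 1; b_3 = 3; c_3 = 3.5; t_3 = 3.5; a_4 = 6; b_4 = 6; c_4 = 1.5; t_4 = 3.5; a_5 = 3; b_5 = 5; c_5 = 5.5; a_6 = 5.5; b_6 = 6; s_6 = 1.5; t_6 = 1; a_7 = 3; b_7 = 3; c_7 = 6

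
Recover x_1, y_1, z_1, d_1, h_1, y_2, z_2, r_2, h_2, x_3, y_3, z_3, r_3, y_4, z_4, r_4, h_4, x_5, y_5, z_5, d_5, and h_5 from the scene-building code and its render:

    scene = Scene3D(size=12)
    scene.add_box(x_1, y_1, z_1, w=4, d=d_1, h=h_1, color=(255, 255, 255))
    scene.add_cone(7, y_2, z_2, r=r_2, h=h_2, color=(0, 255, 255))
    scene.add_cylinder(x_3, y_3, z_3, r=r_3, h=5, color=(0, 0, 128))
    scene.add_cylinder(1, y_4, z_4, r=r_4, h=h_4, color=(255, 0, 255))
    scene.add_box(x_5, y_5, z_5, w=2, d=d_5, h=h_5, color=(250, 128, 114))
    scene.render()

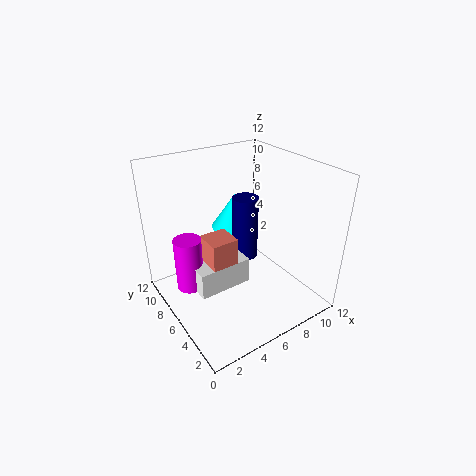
x_1 = 1, y_1 = 3, z_1 = 4, d_1 = 2, h_1 = 2, y_2 = 8, z_2 = 6, r_2 = 2, h_2 = 3, x_3 = 6, y_3 = 5, z_3 = 5, r_3 = 1, y_4 = 5, z_4 = 4, r_4 = 1, h_4 = 4, x_5 = 2, y_5 = 3, z_5 = 4, d_5 = 2, h_5 = 4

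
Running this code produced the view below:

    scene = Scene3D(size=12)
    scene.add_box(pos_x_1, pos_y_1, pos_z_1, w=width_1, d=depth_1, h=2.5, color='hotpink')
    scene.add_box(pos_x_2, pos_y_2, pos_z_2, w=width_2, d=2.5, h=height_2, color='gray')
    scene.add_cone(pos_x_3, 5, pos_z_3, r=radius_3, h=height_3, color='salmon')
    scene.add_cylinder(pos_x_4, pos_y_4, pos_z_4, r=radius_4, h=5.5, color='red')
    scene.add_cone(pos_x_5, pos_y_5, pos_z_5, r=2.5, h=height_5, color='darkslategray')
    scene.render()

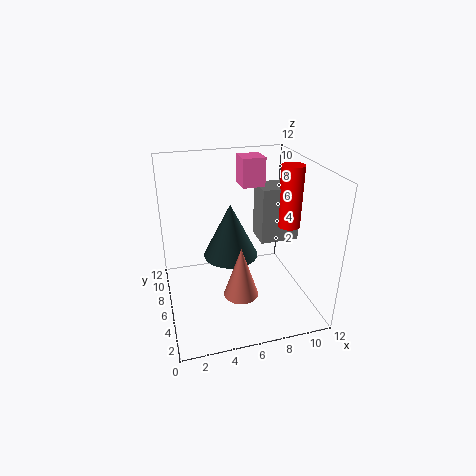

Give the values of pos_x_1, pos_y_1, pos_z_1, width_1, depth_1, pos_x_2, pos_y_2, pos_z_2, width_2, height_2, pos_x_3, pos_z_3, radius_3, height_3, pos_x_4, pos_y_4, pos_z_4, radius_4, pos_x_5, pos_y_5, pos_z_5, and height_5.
pos_x_1 = 7; pos_y_1 = 8; pos_z_1 = 9.5; width_1 = 2; depth_1 = 2; pos_x_2 = 8.5; pos_y_2 = 7; pos_z_2 = 4.5; width_2 = 3.5; height_2 = 5; pos_x_3 = 6; pos_z_3 = 1; radius_3 = 1.5; height_3 = 4.5; pos_x_4 = 11; pos_y_4 = 7; pos_z_4 = 6; radius_4 = 1; pos_x_5 = 6; pos_y_5 = 8.5; pos_z_5 = 3; height_5 = 5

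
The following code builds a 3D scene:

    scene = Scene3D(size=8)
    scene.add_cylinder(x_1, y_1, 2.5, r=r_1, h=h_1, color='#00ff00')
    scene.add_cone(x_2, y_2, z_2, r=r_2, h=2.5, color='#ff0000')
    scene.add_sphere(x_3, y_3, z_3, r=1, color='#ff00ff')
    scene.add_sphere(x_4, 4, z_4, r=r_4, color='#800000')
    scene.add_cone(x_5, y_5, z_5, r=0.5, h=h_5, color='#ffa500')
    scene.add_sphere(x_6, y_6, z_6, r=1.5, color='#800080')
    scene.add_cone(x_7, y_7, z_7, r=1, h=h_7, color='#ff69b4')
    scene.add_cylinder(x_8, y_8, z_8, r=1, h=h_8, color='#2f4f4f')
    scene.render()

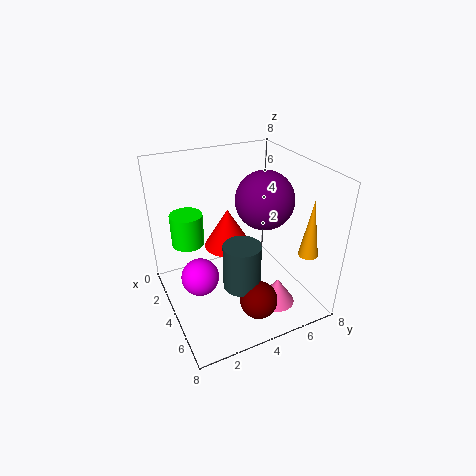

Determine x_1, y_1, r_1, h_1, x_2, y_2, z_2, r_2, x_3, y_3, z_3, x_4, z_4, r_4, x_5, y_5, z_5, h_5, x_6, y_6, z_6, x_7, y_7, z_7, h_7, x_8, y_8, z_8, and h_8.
x_1 = 1
y_1 = 2
r_1 = 1
h_1 = 2
x_2 = 1.5
y_2 = 4.5
z_2 = 2
r_2 = 1.5
x_3 = 4.5
y_3 = 1.5
z_3 = 2.5
x_4 = 6.5
z_4 = 1.5
r_4 = 1
x_5 = 7
y_5 = 6.5
z_5 = 4
h_5 = 3
x_6 = 5
y_6 = 5
z_6 = 6.5
x_7 = 6
y_7 = 5.5
z_7 = 0.5
h_7 = 1.5
x_8 = 5.5
y_8 = 3.5
z_8 = 2
h_8 = 2.5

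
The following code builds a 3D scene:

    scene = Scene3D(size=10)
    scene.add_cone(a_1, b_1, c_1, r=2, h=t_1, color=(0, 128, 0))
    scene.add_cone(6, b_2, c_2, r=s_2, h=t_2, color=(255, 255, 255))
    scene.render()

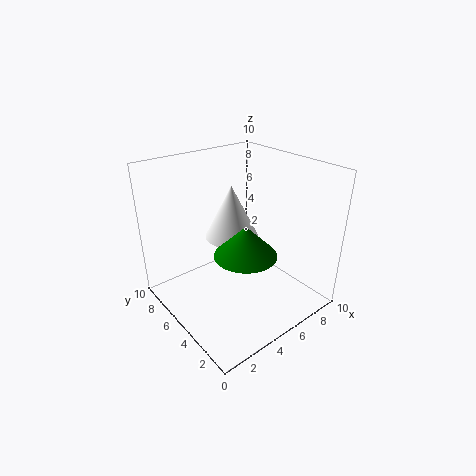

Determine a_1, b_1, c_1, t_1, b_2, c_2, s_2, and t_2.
a_1 = 4
b_1 = 3
c_1 = 5
t_1 = 2
b_2 = 7
c_2 = 4
s_2 = 2
t_2 = 4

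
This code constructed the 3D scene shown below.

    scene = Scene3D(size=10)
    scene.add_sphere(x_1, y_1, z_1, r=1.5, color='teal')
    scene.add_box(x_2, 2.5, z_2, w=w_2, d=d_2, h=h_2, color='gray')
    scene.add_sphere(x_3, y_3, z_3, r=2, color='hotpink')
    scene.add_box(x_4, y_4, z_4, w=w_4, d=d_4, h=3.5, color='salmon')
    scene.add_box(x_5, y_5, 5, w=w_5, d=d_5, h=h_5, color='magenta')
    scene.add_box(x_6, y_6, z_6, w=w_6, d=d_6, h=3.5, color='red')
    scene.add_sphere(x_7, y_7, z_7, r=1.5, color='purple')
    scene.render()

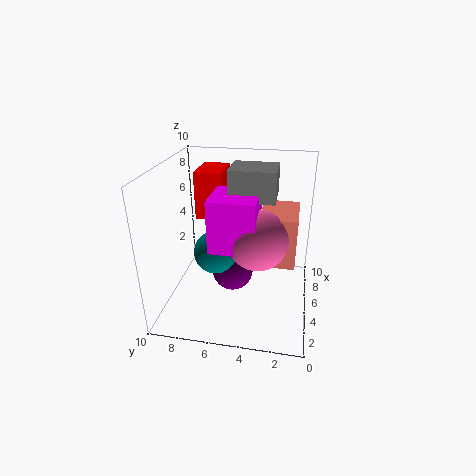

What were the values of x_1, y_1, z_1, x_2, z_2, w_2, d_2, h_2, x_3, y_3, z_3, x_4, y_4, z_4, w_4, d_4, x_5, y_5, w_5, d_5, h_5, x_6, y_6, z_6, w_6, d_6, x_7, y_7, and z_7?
x_1 = 4.5, y_1 = 6.5, z_1 = 4, x_2 = 4, z_2 = 8, w_2 = 2.5, d_2 = 3, h_2 = 2, x_3 = 4, y_3 = 3.5, z_3 = 5.5, x_4 = 4, y_4 = 1, z_4 = 3.5, w_4 = 3.5, d_4 = 2.5, x_5 = 2.5, y_5 = 3.5, w_5 = 3, d_5 = 3, h_5 = 3.5, x_6 = 6.5, y_6 = 6.5, z_6 = 5.5, w_6 = 3, d_6 = 2, x_7 = 5.5, y_7 = 5.5, z_7 = 2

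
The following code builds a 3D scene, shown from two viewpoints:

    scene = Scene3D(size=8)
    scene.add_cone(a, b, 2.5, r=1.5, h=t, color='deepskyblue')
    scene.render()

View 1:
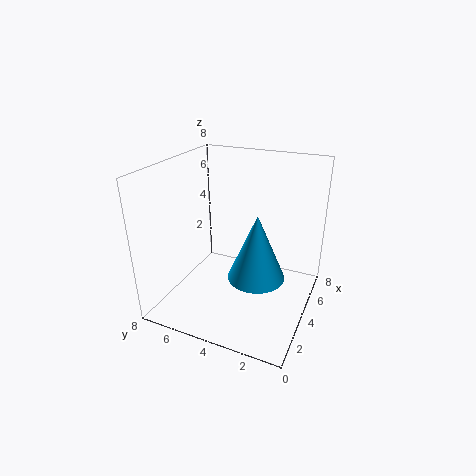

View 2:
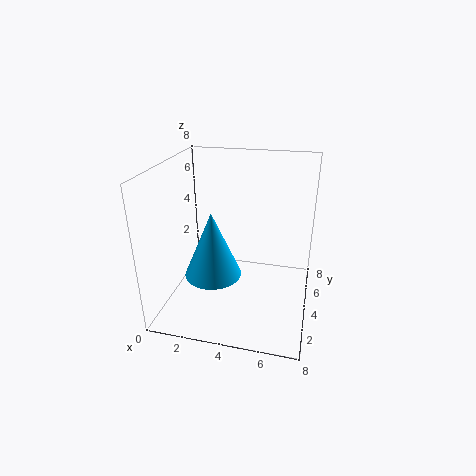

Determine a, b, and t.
a = 3; b = 2.5; t = 3.5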